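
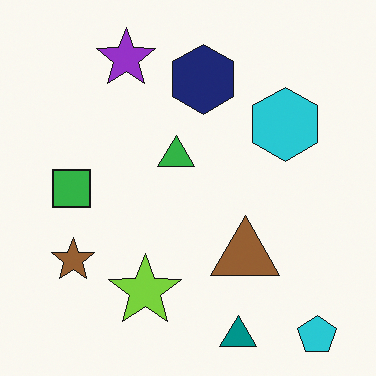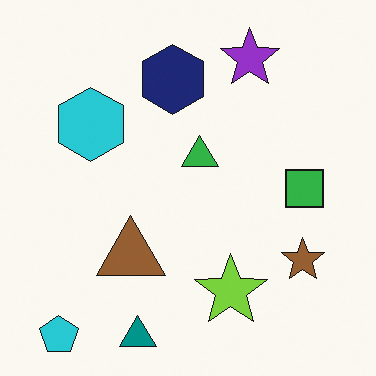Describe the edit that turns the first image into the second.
Flipped horizontally (left ↔ right).

The cyan pentagon is in the bottom-right of the first image and the bottom-left of the second — shapes on opposite sides of the vertical midline have swapped in a mirror flip.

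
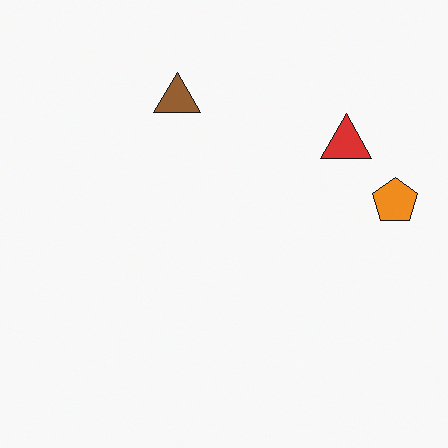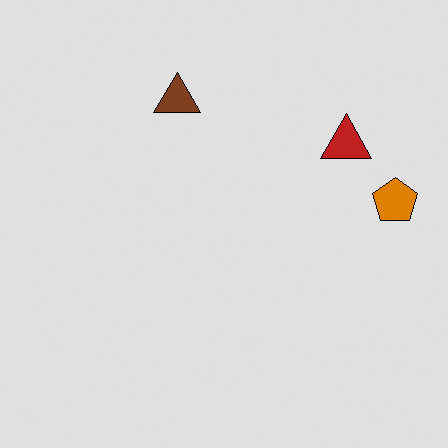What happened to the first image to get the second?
It was moderately posterized.

Each flat color has snapped to a coarser quantized level — most visibly, the near-white background has dropped to a flat grey.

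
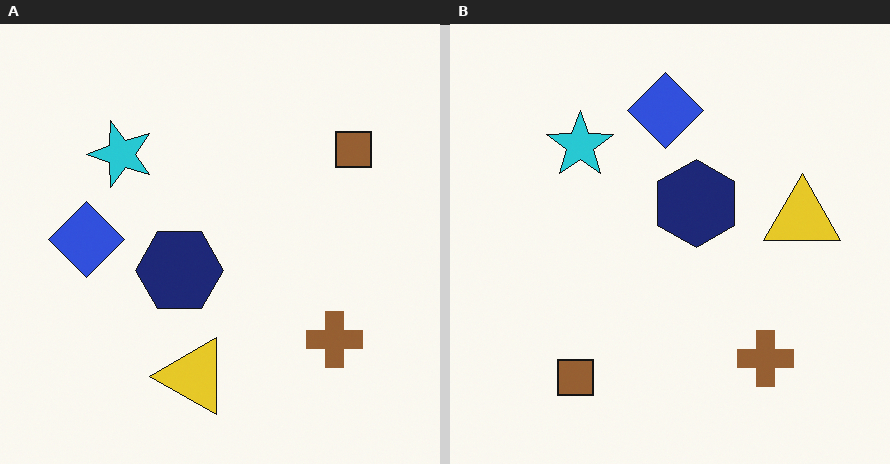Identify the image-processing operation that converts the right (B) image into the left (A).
Transposed (reflected across the top-left ↔ bottom-right diagonal).

Shapes have swapped their row and column positions — what was in the top-right is now in the bottom-left — a diagonal reflection.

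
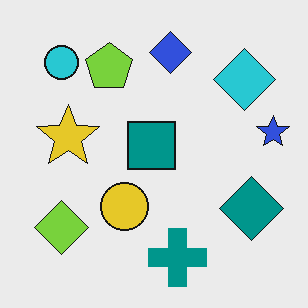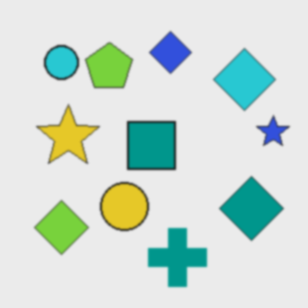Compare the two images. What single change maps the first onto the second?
Lightly blurred.

Shape edges and outlines are uniformly softened across the whole image.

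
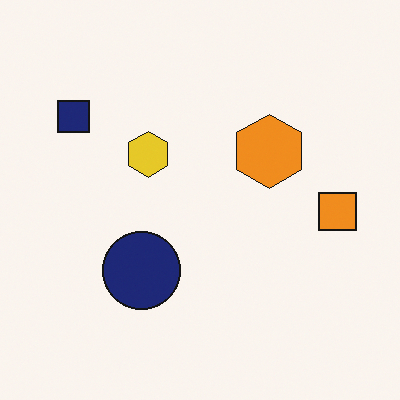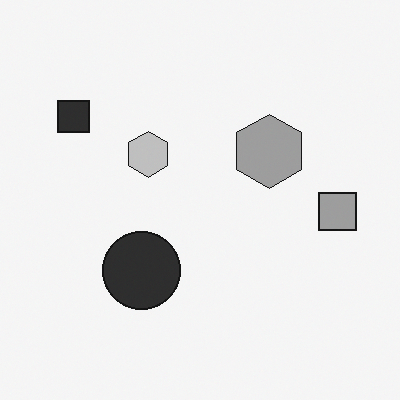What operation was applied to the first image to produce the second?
The transformation is: converted to grayscale.

All color is removed — every shape is now a shade of grey.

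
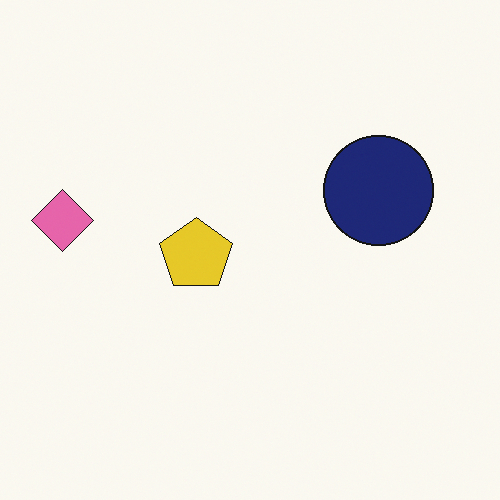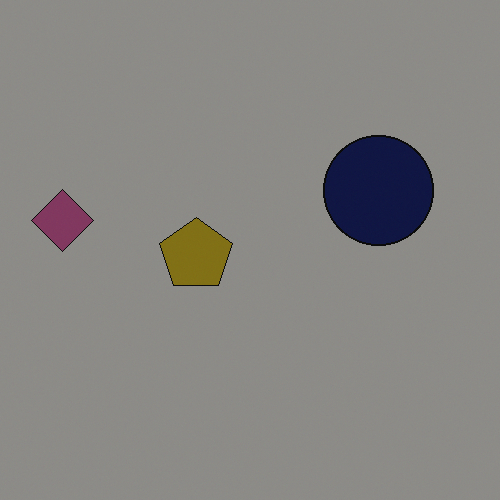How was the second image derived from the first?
Substantially darkened.

Every pixel — background and shapes alike — is uniformly darkened.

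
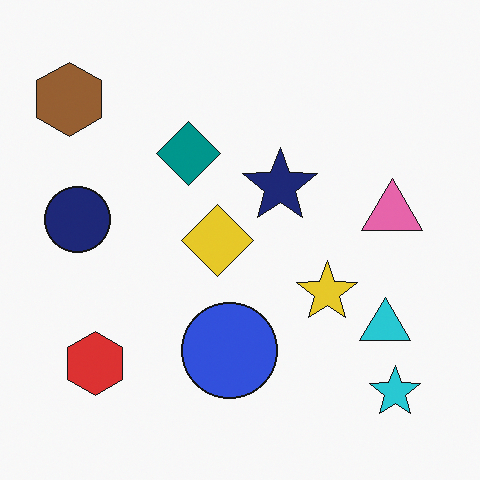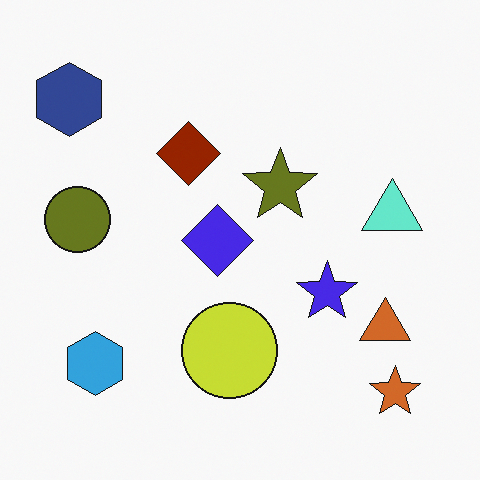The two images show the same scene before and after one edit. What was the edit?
This is the original image hue-shifted through roughly half the color wheel.

Every shape's color has rotated by the same amount around the hue wheel — a uniform hue shift.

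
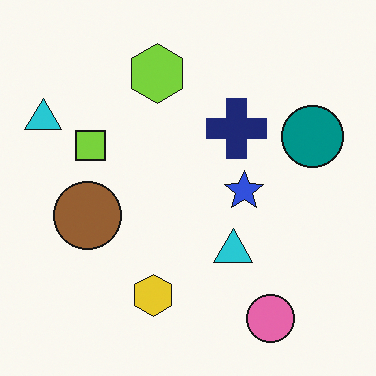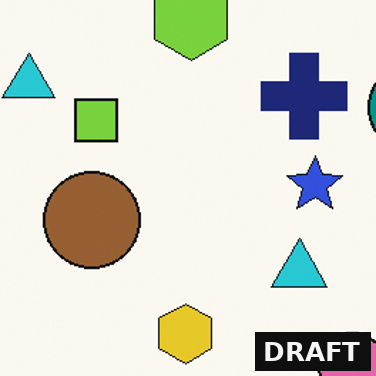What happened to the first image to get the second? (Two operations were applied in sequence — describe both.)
The image was cropped slightly and scaled back up, then watermarked with the text "DRAFT" in the lower-right corner.

The visible shapes are larger and the field of view is narrower; shapes near the original edges may be partly or wholly outside the frame — a crop-and-rescale. A dark label reading "DRAFT" appears in the lower-right corner.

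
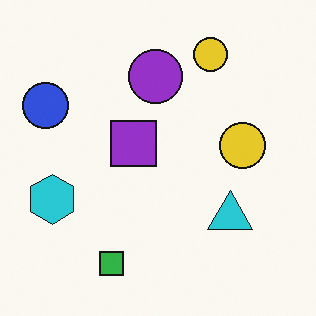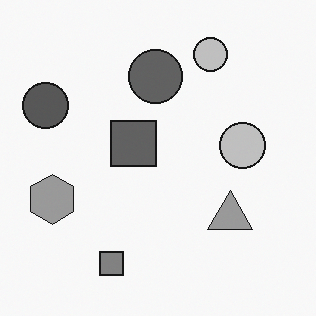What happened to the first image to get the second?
It was converted to grayscale.

All color is removed — every shape is now a shade of grey.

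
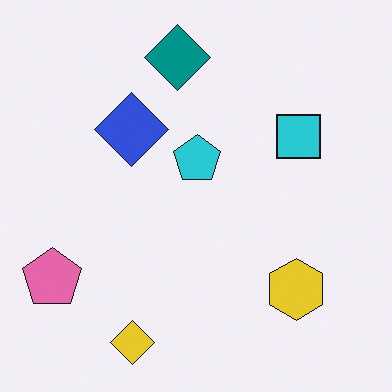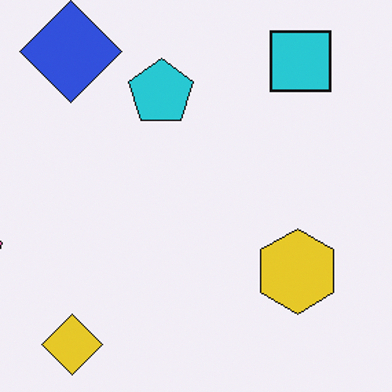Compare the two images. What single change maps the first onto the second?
The second image is the first cropped slightly and scaled back up.

The visible shapes are larger and the field of view is narrower; shapes near the original edges may be partly or wholly outside the frame — a crop-and-rescale.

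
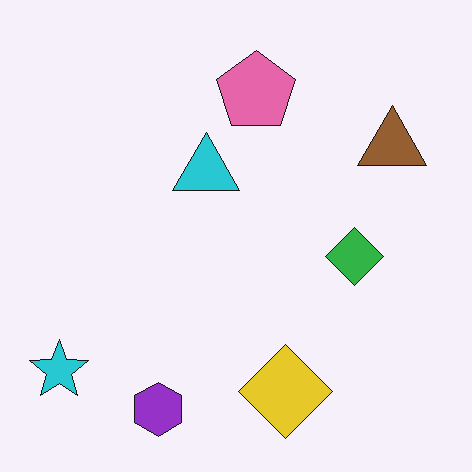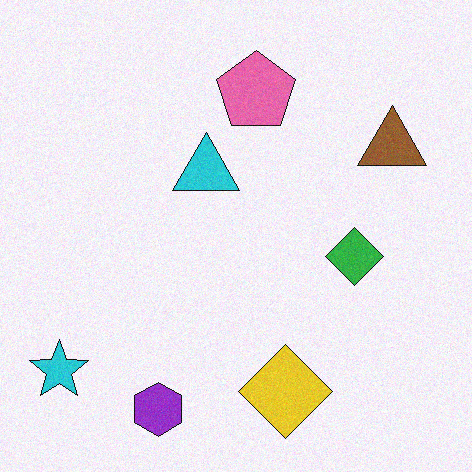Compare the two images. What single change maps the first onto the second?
The second image is the first degraded with a light layer of grain.

Random speckle covers the whole image, including the flat background.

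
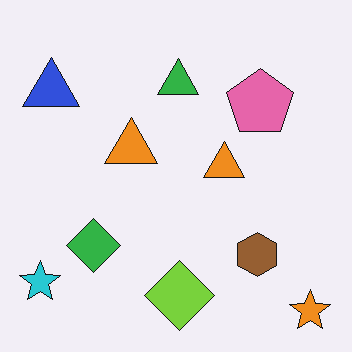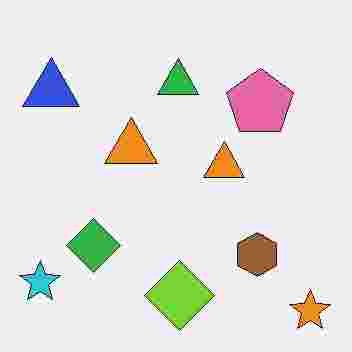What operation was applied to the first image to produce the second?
The second image is the first degraded with heavy JPEG compression.

Blocky 8×8 compression artifacts appear around shape edges and the flat background shows ringing — characteristic JPEG degradation.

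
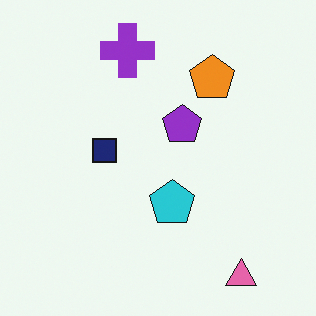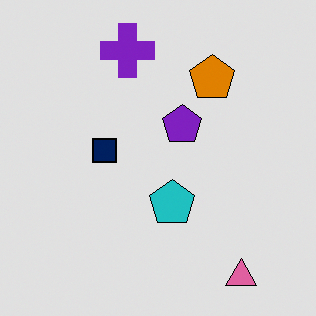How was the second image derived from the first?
The transformation is: moderately posterized.

Each flat color has snapped to a coarser quantized level — most visibly, the near-white background has dropped to a flat grey.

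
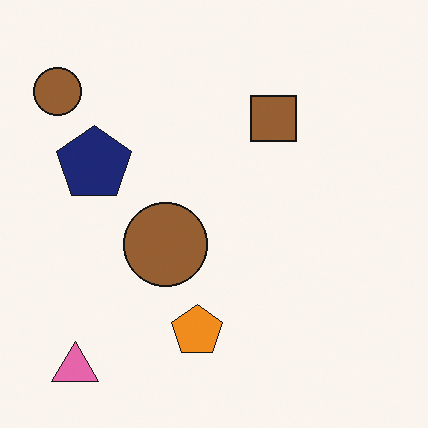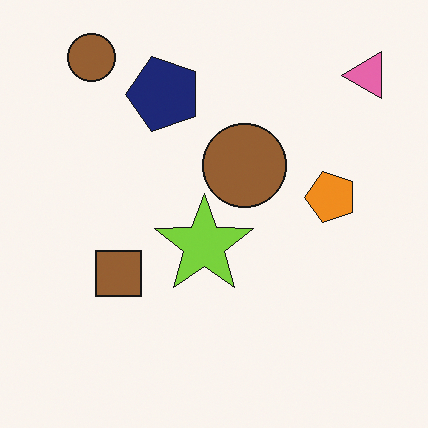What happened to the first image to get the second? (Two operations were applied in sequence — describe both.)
Transposed (reflected across the top-left ↔ bottom-right diagonal), then overlaid with an additional lime star.

Shapes have swapped their row and column positions — what was in the top-right is now in the bottom-left — a diagonal reflection. A lime star appears in the second image that is absent from the first.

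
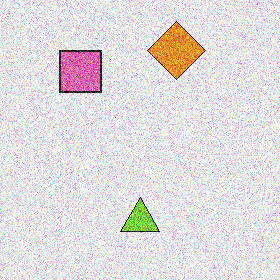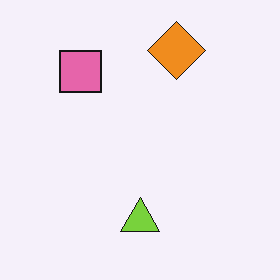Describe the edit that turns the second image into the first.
This is the original image degraded with strong gaussian noise.

Random speckle covers the whole image, including the flat background.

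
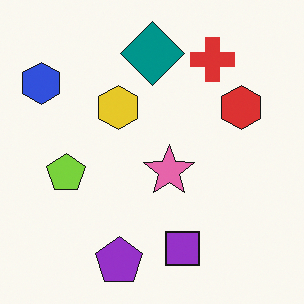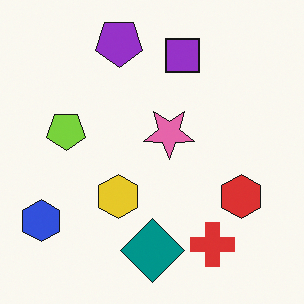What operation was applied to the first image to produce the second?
The transformation is: flipped vertically (top ↔ bottom).

The purple pentagon is in the bottom of the first image and the top of the second — shapes on opposite sides of the horizontal midline have swapped in a mirror flip.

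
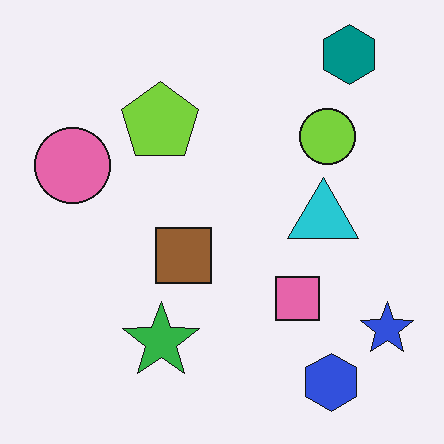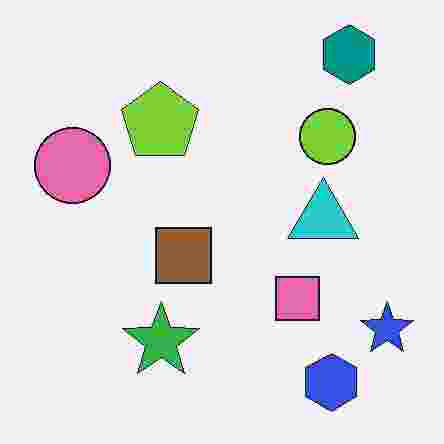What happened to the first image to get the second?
The image was degraded with heavy JPEG compression.

Blocky 8×8 compression artifacts appear around shape edges and the flat background shows ringing — characteristic JPEG degradation.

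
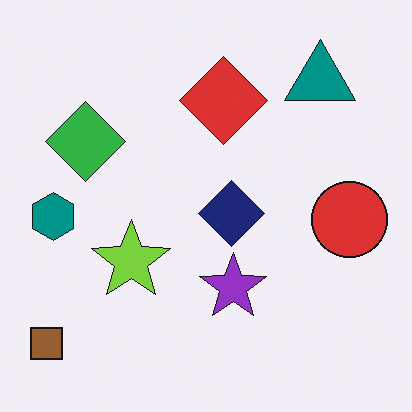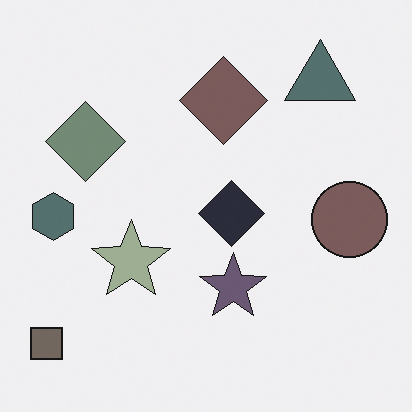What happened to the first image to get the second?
The second image is the first made much more muted (saturation change).

All colors are more muted and greyish — a global saturation change.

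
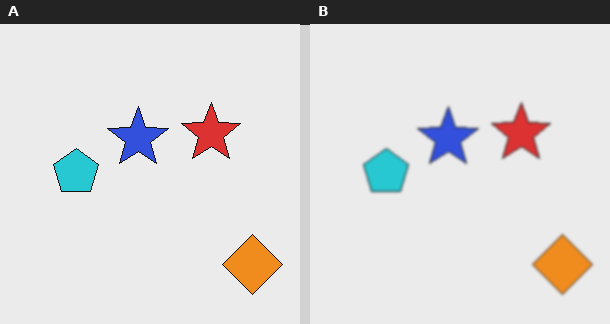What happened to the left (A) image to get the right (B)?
Given a subtle gaussian blur.

Shape edges and outlines are uniformly softened across the whole image.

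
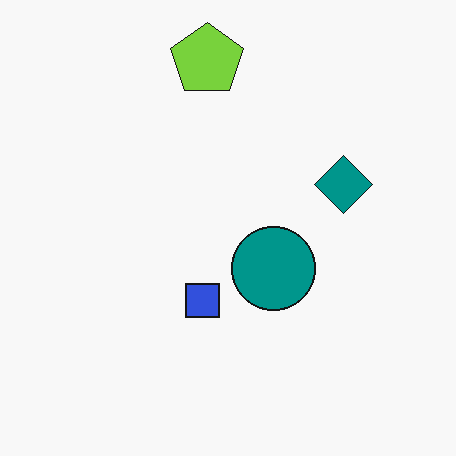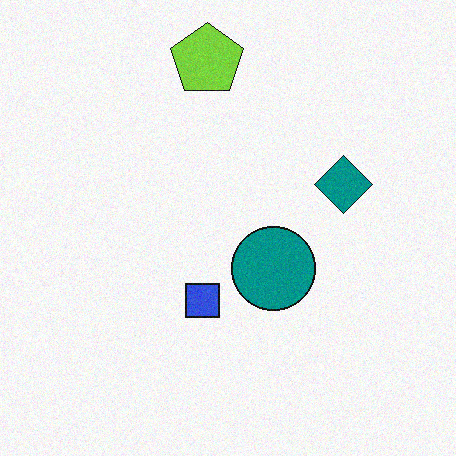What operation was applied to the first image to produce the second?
The image was degraded with light additive noise.

Random speckle covers the whole image, including the flat background.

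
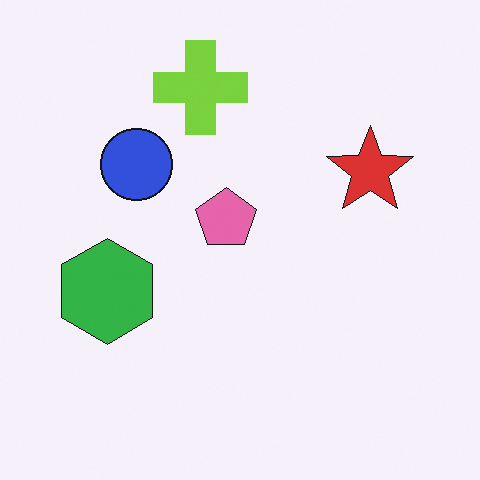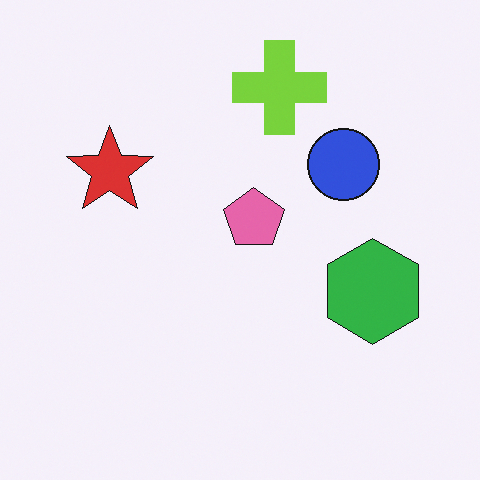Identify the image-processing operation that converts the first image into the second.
It was flipped horizontally (left ↔ right).

The green hexagon is in the left of the first image and the right of the second — shapes on opposite sides of the vertical midline have swapped in a mirror flip.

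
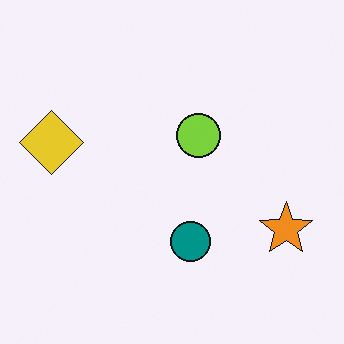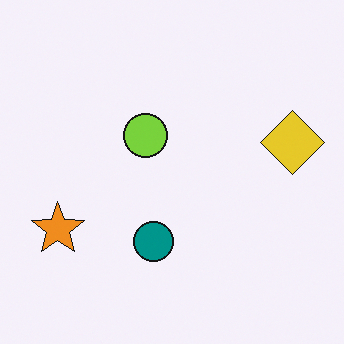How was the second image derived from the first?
This is the original image flipped horizontally (left ↔ right).

The yellow diamond is in the left of the first image and the right of the second — shapes on opposite sides of the vertical midline have swapped in a mirror flip.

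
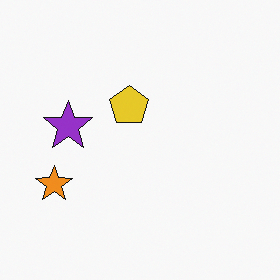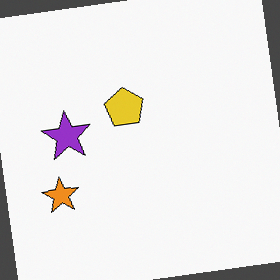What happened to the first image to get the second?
This is the original image rotated counter-clockwise by a small amount.

Every shape is tilted by the same angle and the image corners show triangular fill wedges — a whole-image rotation by a non-right angle.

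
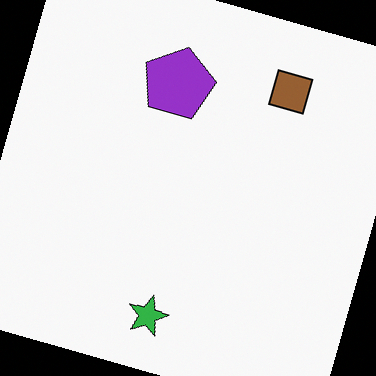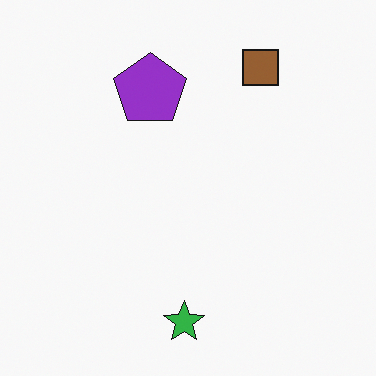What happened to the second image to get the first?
Rotated clockwise by a clearly visible amount.

Every shape is tilted by the same angle and the image corners show triangular fill wedges — a whole-image rotation by a non-right angle.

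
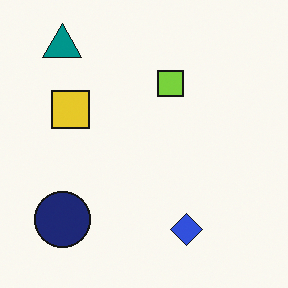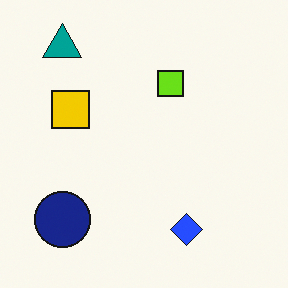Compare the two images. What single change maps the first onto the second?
The image was slightly oversaturated.

All colors are more vivid — a global saturation change.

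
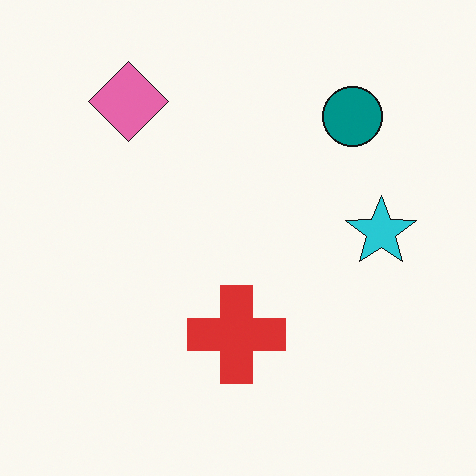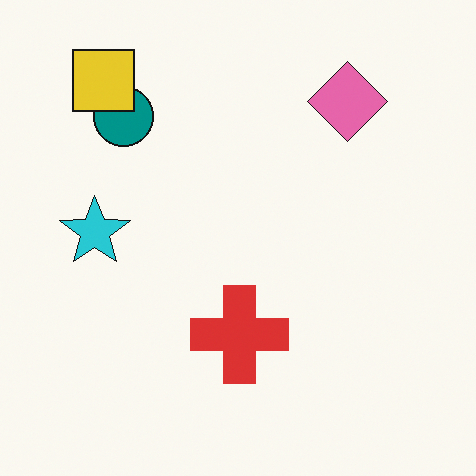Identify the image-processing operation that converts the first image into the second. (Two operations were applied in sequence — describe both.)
The second image is the first flipped horizontally (left ↔ right), then overlaid with an additional yellow square.

The cyan star is in the right of the first image and the left of the second — shapes on opposite sides of the vertical midline have swapped in a mirror flip. A yellow square appears in the second image that is absent from the first.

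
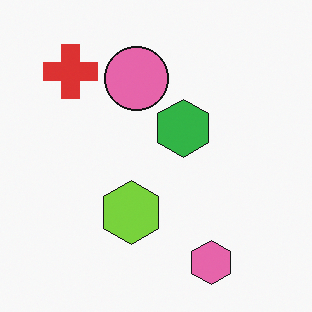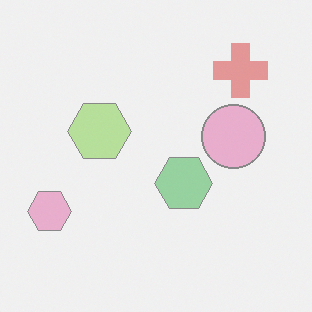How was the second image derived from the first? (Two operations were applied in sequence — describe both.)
The transformation is: given much lower contrast, then rotated 90° clockwise.

Tones are pushed toward mid-grey across the whole image — a global contrast change. The red cross sits in the top-left of the first image and the top-right of the second — consistent with a whole-image 90° clockwise rotation.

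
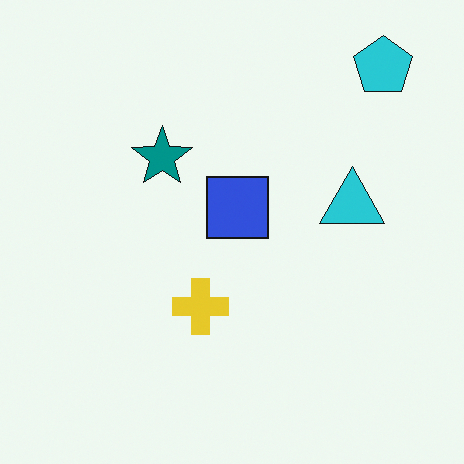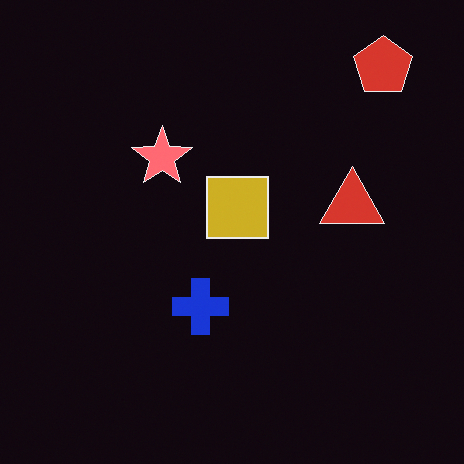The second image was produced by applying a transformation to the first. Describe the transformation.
It was color-inverted (negative).

The light background has become dark and every shape's color is its complement — a photographic negative.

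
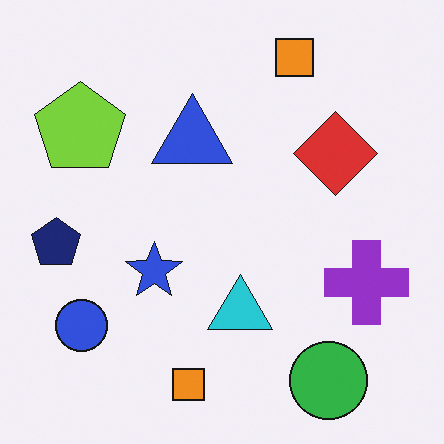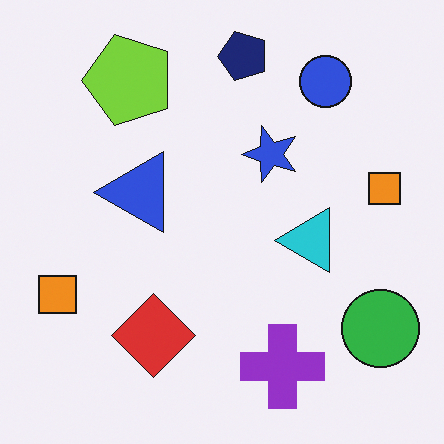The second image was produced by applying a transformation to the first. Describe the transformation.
Transposed (reflected across the top-left ↔ bottom-right diagonal).

Shapes have swapped their row and column positions — what was in the top-right is now in the bottom-left — a diagonal reflection.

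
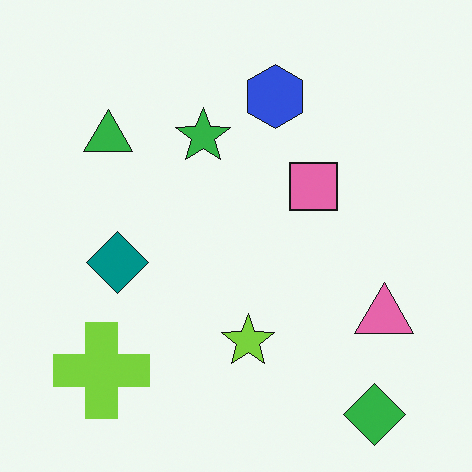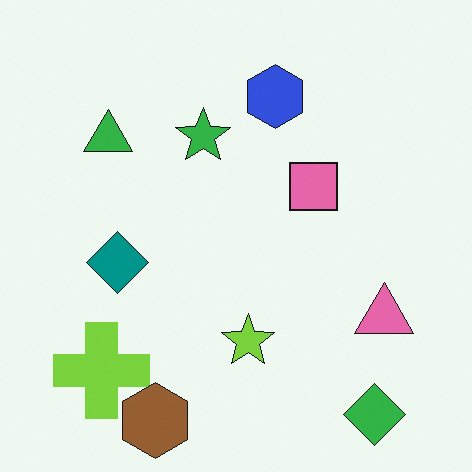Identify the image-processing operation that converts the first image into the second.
The second image is the first overlaid with an additional brown hexagon.

A brown hexagon appears in the second image that is absent from the first.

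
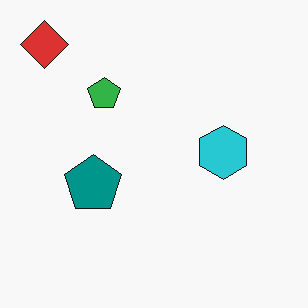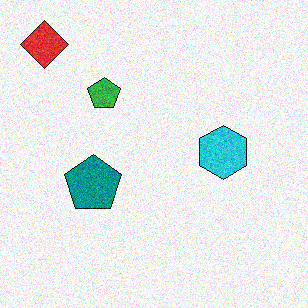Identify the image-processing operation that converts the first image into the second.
It was degraded with moderate additive noise.

Random speckle covers the whole image, including the flat background.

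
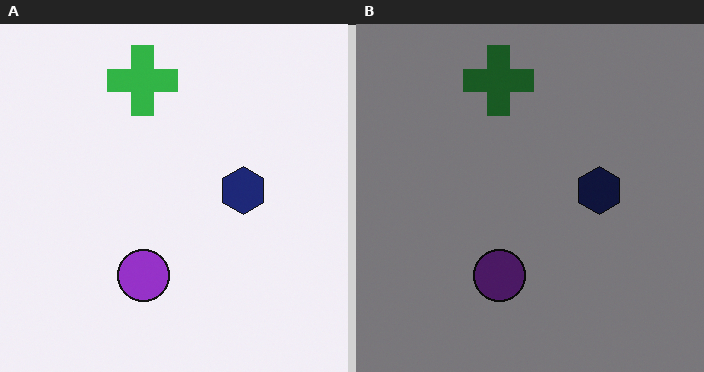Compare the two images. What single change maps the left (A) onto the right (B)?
The image was darkened a lot.

Every pixel — background and shapes alike — is uniformly darkened.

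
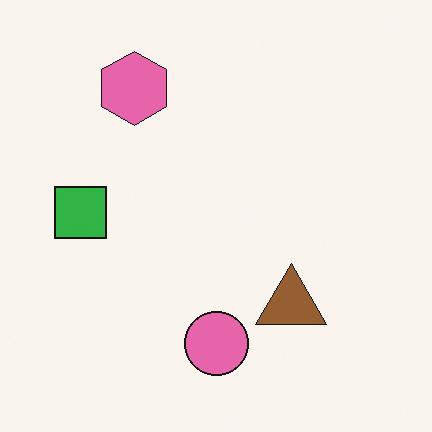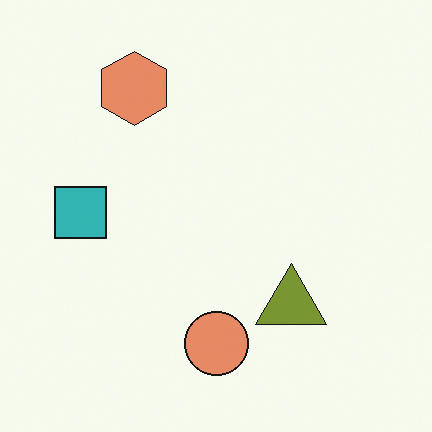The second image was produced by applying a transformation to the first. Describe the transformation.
It was hue-shifted slightly.

Every shape's color has rotated by the same amount around the hue wheel — a uniform hue shift.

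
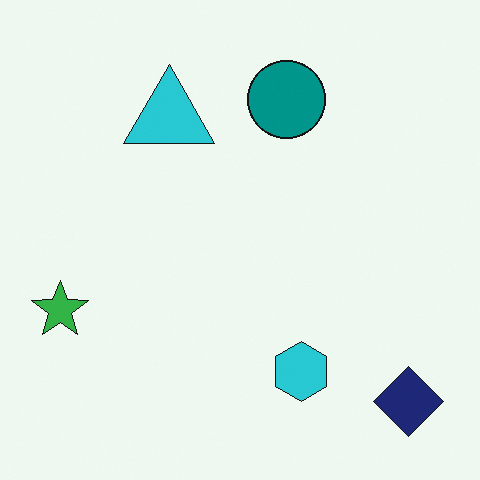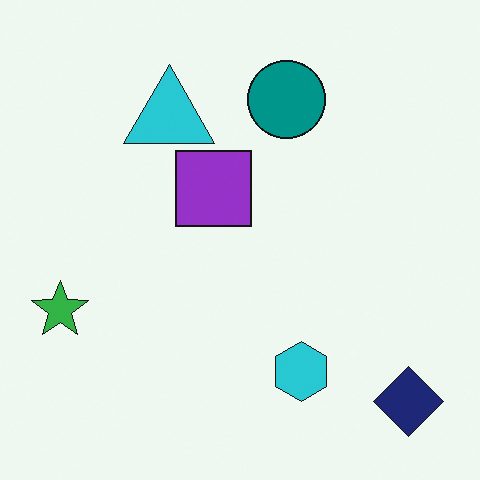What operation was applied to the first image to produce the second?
The transformation is: overlaid with an additional purple square.

A purple square appears in the second image that is absent from the first.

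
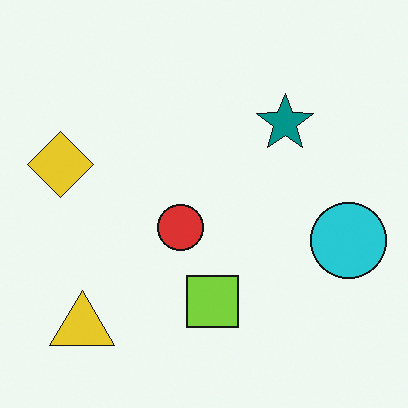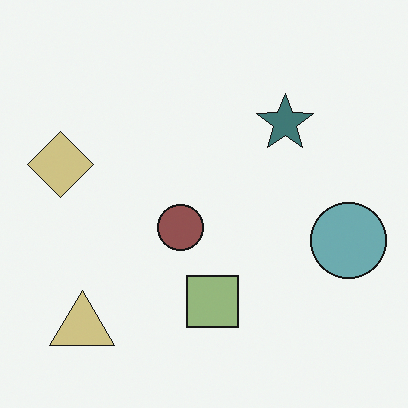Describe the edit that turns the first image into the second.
The transformation is: made much more muted (saturation change).

All colors are more muted and greyish — a global saturation change.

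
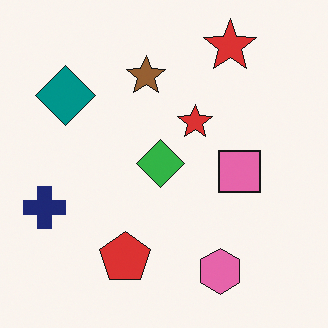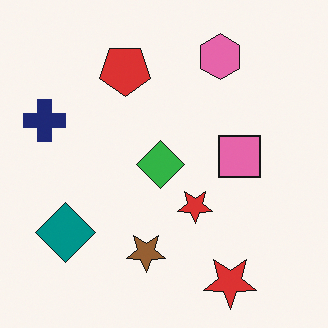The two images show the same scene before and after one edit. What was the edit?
It was flipped vertically (top ↔ bottom).

The pink hexagon is in the bottom-right of the first image and the top-right of the second — shapes on opposite sides of the horizontal midline have swapped in a mirror flip.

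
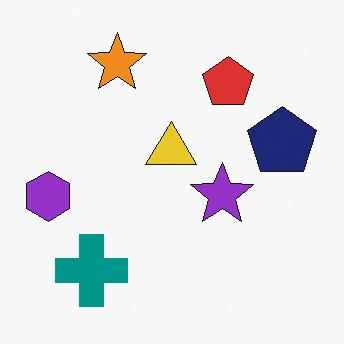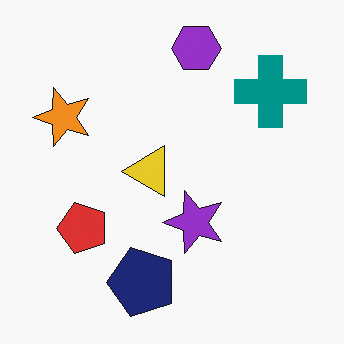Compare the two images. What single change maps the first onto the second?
It was transposed (reflected across the top-left ↔ bottom-right diagonal).

Shapes have swapped their row and column positions — what was in the top-right is now in the bottom-left — a diagonal reflection.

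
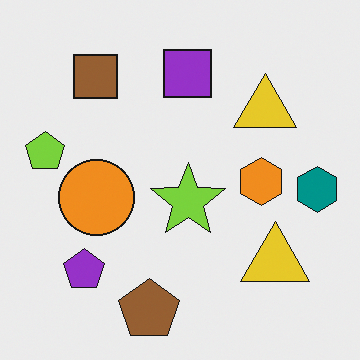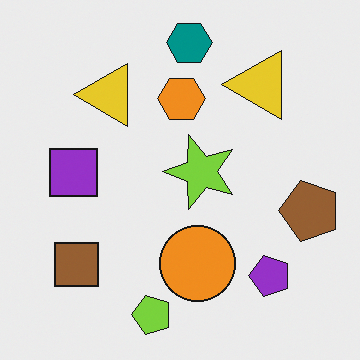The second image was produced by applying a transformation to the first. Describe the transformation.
It was rotated 90° counter-clockwise.

The lime pentagon sits in the left of the first image and the bottom of the second — consistent with a whole-image 90° counter-clockwise rotation.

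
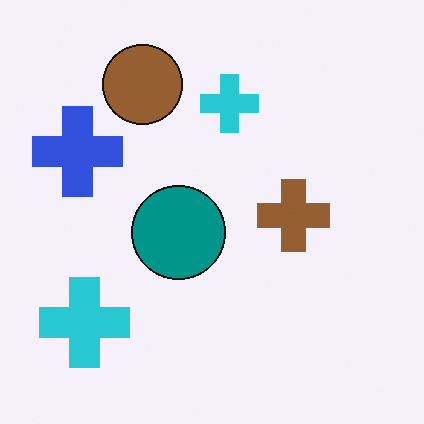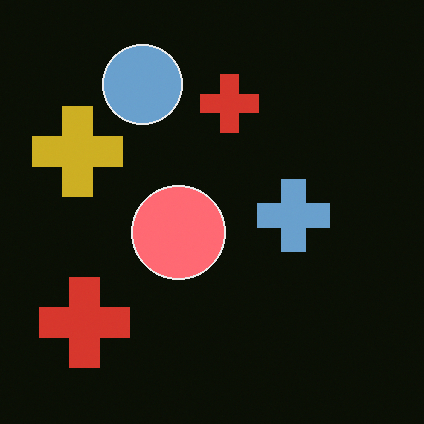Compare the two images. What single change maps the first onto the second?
It was color-inverted (negative).

The light background has become dark and every shape's color is its complement — a photographic negative.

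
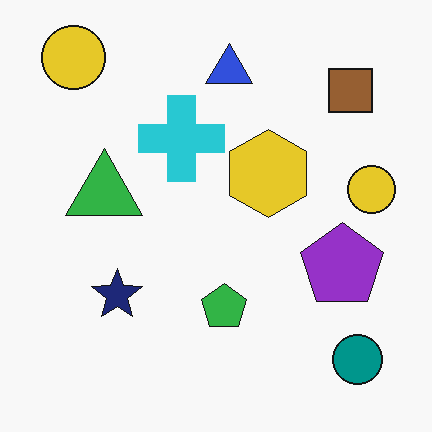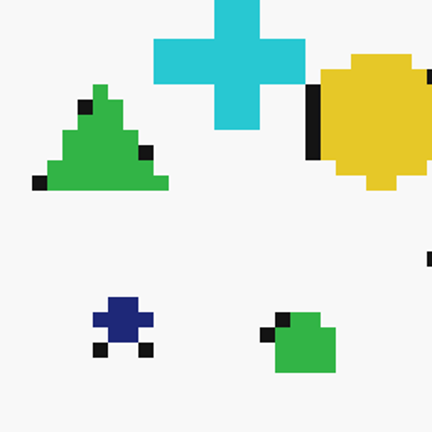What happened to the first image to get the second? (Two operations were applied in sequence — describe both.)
This is the original image heavily pixelated into large blocks, then cropped to a noticeably smaller region and rescaled.

Shapes are reduced to large square blocks; fine edges and outlines are lost — a downscale-then-upscale (mosaic) effect. The visible shapes are larger and the field of view is narrower; shapes near the original edges may be partly or wholly outside the frame — a crop-and-rescale.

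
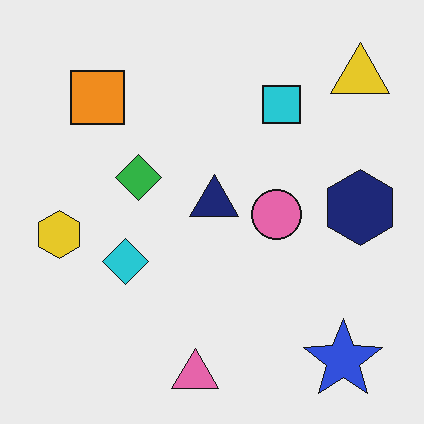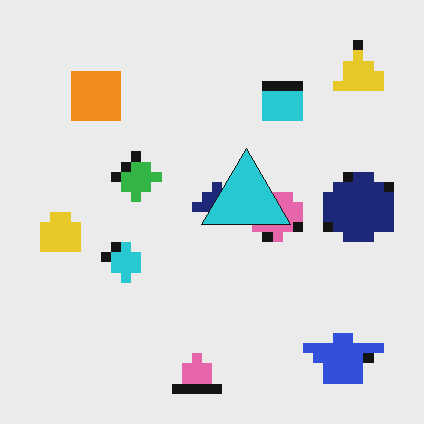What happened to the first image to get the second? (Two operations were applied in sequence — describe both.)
It was coarsely pixelated, then overlaid with an additional cyan triangle.

Shapes are reduced to large square blocks; fine edges and outlines are lost — a downscale-then-upscale (mosaic) effect. A cyan triangle appears in the second image that is absent from the first.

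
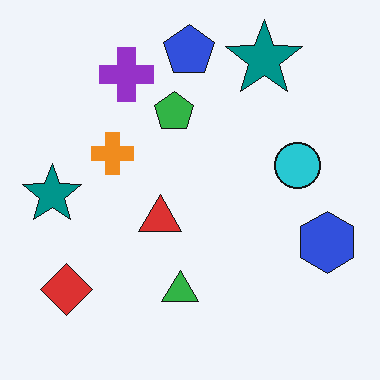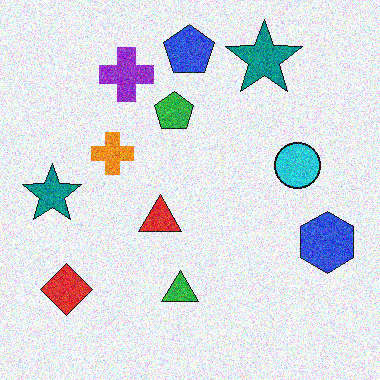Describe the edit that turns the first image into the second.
It was degraded with visible gaussian noise.

Random speckle covers the whole image, including the flat background.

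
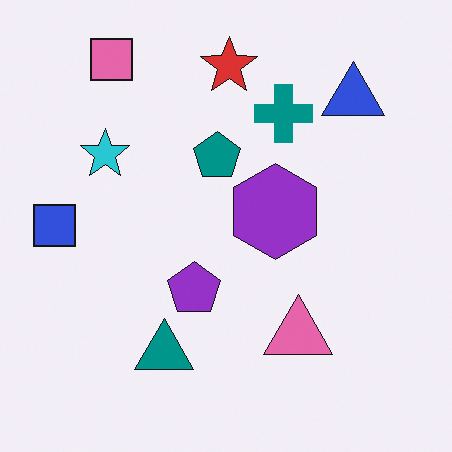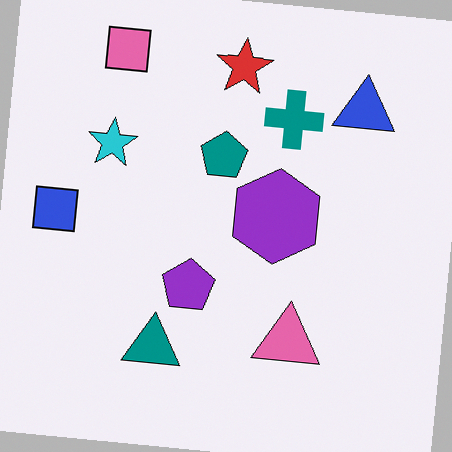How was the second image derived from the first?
The transformation is: rotated clockwise by a small amount.

Every shape is tilted by the same angle and the image corners show triangular fill wedges — a whole-image rotation by a non-right angle.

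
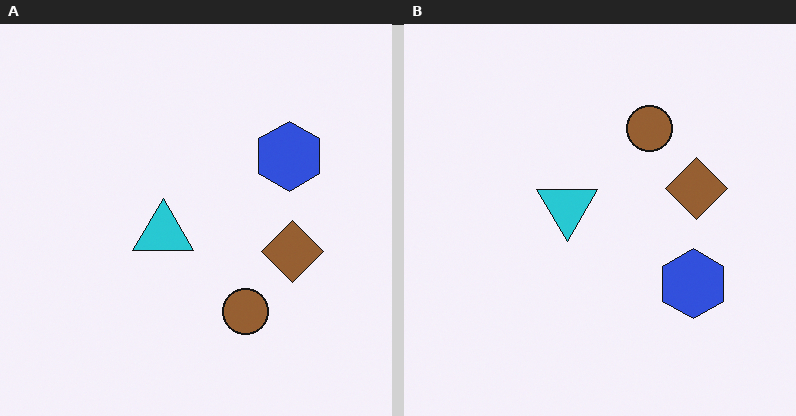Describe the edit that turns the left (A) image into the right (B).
The image was flipped vertically (top ↔ bottom).

The brown circle is in the bottom of the left (A) image and the top of the right (B) — shapes on opposite sides of the horizontal midline have swapped in a mirror flip.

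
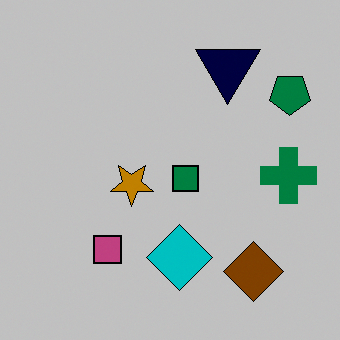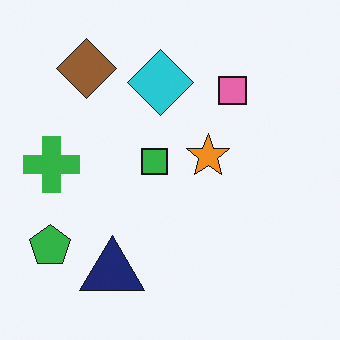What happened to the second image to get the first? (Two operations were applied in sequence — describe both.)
The image was rotated 180°, then aggressively posterized.

The green pentagon sits in the bottom-left of the second image and the top-right of the first — consistent with a whole-image 180° rotation. Each flat color has snapped to a coarser quantized level — most visibly, the near-white background has dropped to a flat grey.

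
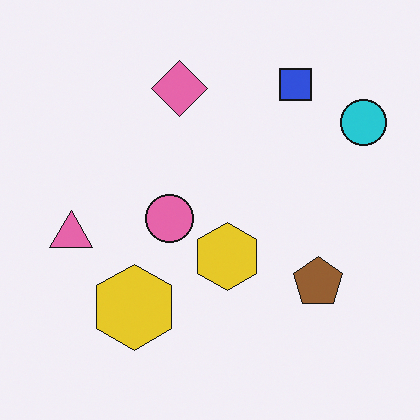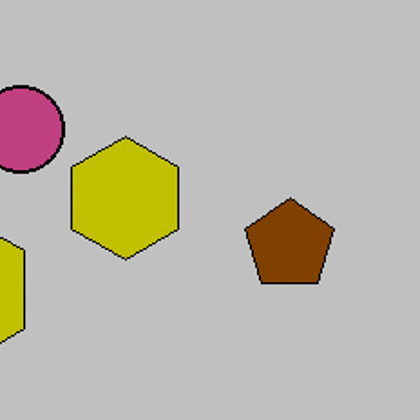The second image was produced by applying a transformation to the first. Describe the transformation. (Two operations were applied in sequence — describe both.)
Aggressively posterized, then cropped to a noticeably smaller region and rescaled.

Each flat color has snapped to a coarser quantized level — most visibly, the near-white background has dropped to a flat grey. The visible shapes are larger and the field of view is narrower; shapes near the original edges may be partly or wholly outside the frame — a crop-and-rescale.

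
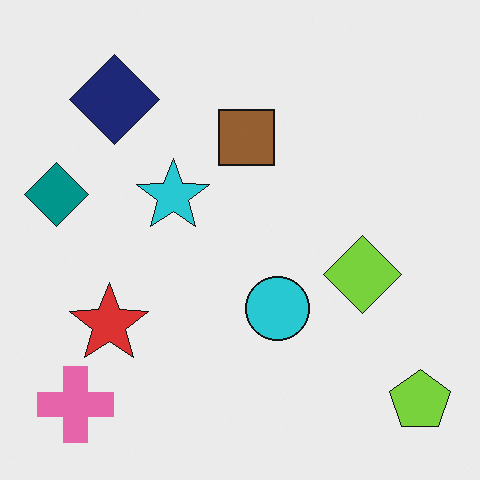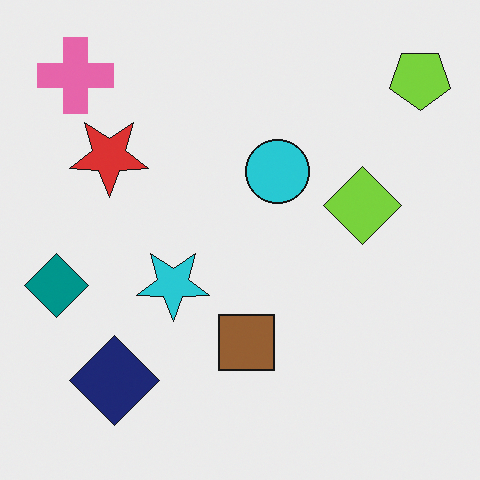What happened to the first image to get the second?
It was flipped vertically (top ↔ bottom).

The pink cross is in the bottom-left of the first image and the top-left of the second — shapes on opposite sides of the horizontal midline have swapped in a mirror flip.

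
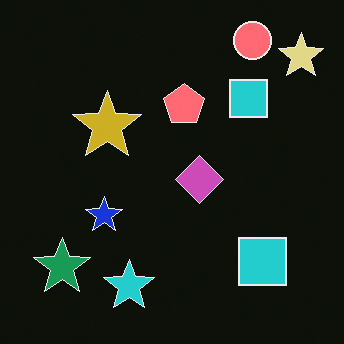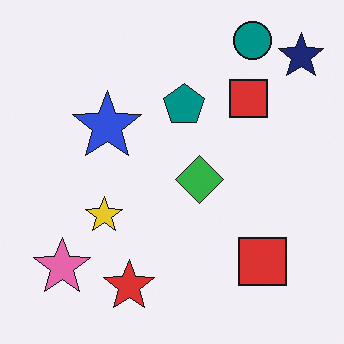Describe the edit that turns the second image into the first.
Color-inverted (negative).

The light background has become dark and every shape's color is its complement — a photographic negative.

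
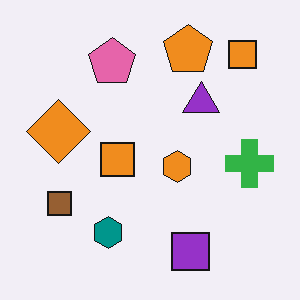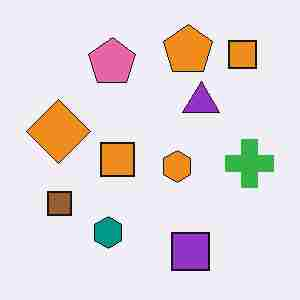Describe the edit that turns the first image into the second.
This is the original image heavily JPEG-compressed with obvious blocking artifacts.

Blocky 8×8 compression artifacts appear around shape edges and the flat background shows ringing — characteristic JPEG degradation.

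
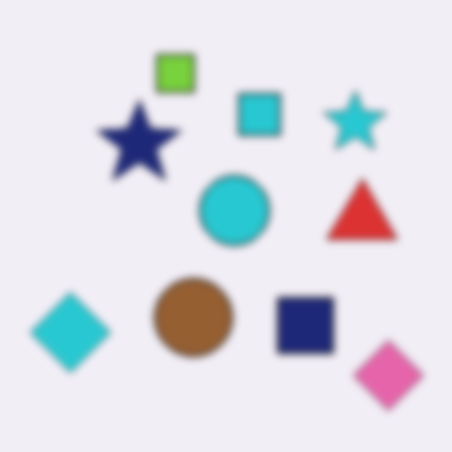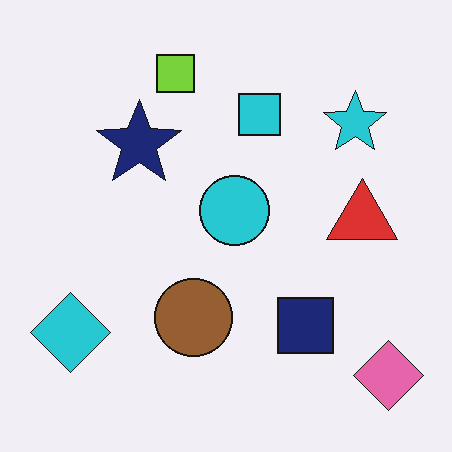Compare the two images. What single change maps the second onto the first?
The image was moderately blurred.

Shape edges and outlines are uniformly softened across the whole image.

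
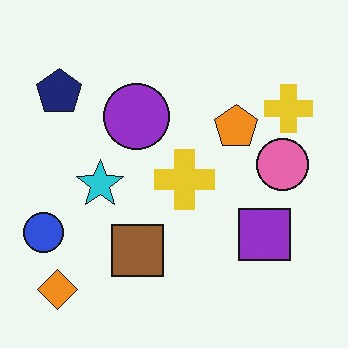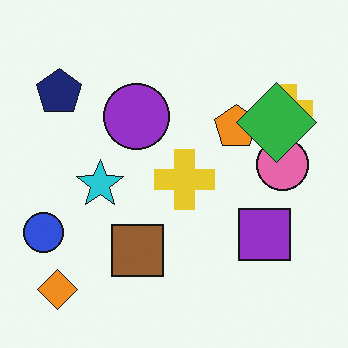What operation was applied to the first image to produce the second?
Overlaid with an additional green diamond.

A green diamond appears in the second image that is absent from the first.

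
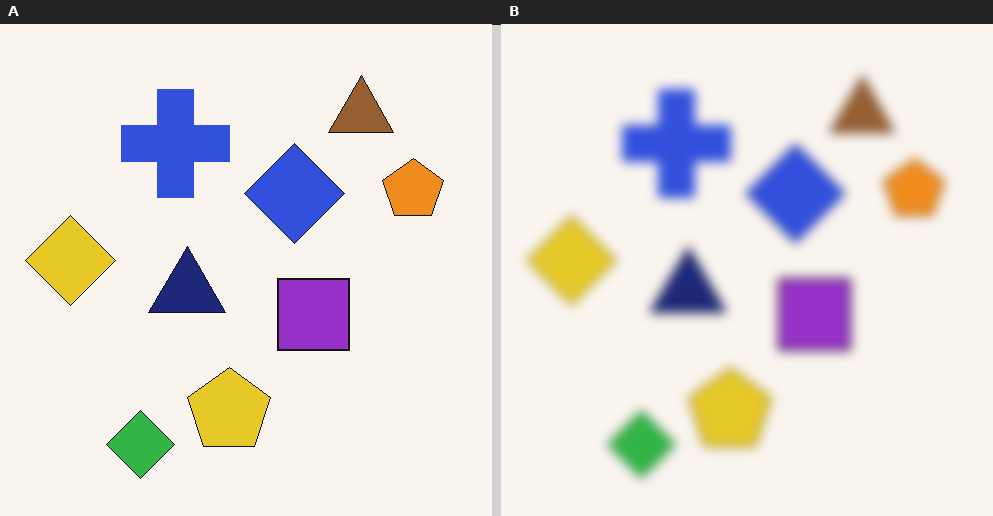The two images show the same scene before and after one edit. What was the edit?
The image was strongly gaussian-blurred.

Shape edges and outlines are uniformly softened across the whole image.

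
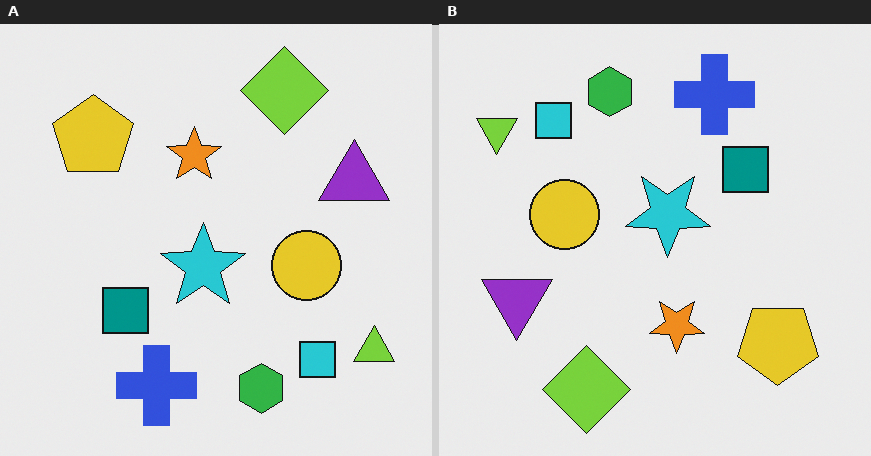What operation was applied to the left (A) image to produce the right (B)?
This is the original image rotated 180°.

The lime triangle sits in the bottom-right of the left (A) image and the top-left of the right (B) — consistent with a whole-image 180° rotation.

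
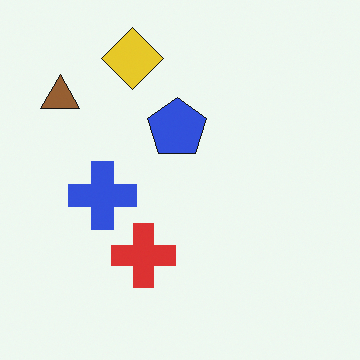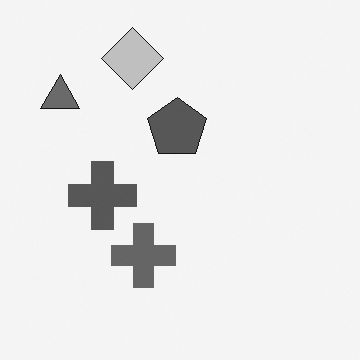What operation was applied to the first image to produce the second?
The transformation is: converted to grayscale.

All color is removed — every shape is now a shade of grey.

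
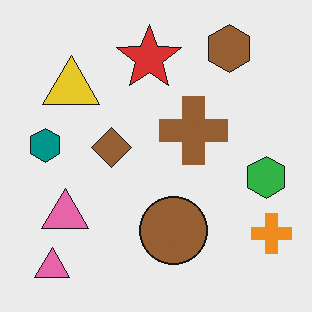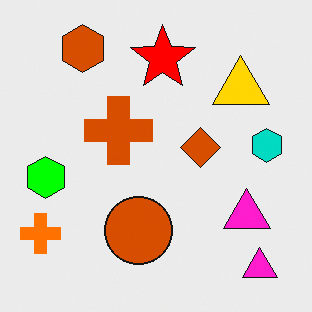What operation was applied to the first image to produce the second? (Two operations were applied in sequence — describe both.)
It was made much more vivid (saturation change), then flipped horizontally (left ↔ right).

All colors are more vivid — a global saturation change. The orange cross is in the bottom-right of the first image and the bottom-left of the second — shapes on opposite sides of the vertical midline have swapped in a mirror flip.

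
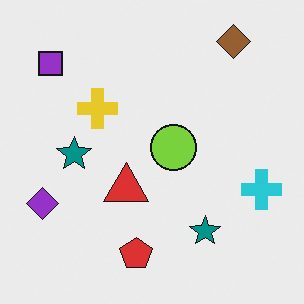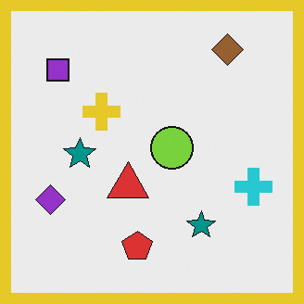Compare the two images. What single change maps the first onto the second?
This is the original image framed with a yellow border.

A solid yellow frame runs around the edge of the second image, with the content slightly shrunk inside it.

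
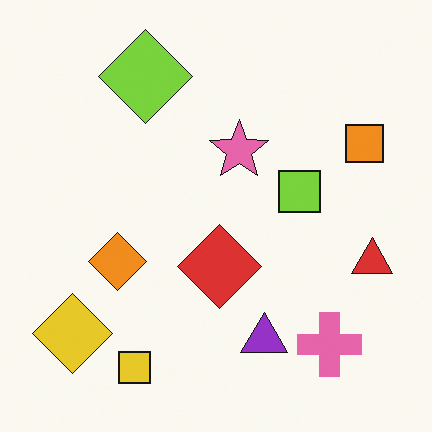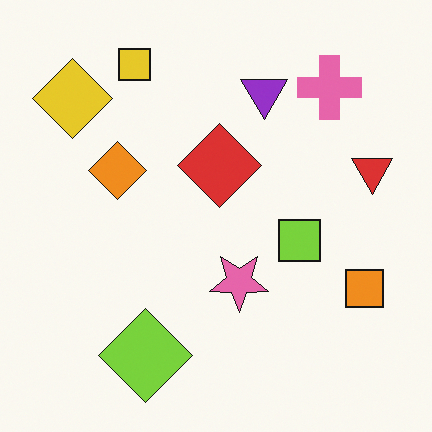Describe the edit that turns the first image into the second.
The transformation is: flipped vertically (top ↔ bottom).

The yellow square is in the bottom-left of the first image and the top-left of the second — shapes on opposite sides of the horizontal midline have swapped in a mirror flip.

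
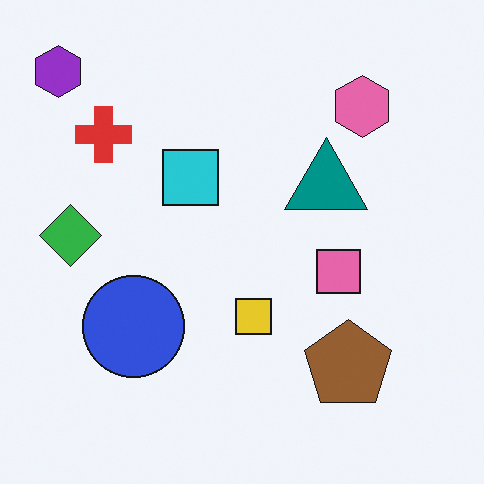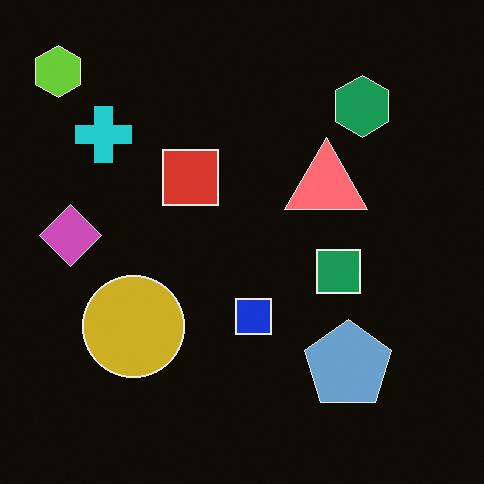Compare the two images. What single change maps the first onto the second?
The second image is the first color-inverted (negative).

The light background has become dark and every shape's color is its complement — a photographic negative.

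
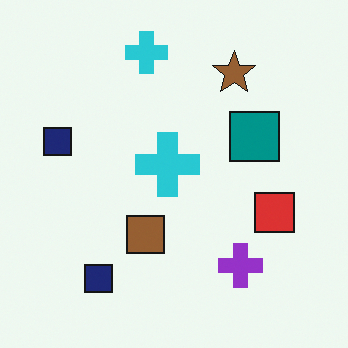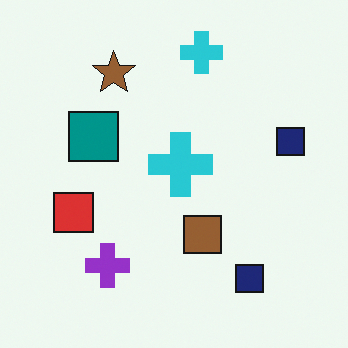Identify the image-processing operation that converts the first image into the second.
It was flipped horizontally (left ↔ right).

The red square is in the right of the first image and the left of the second — shapes on opposite sides of the vertical midline have swapped in a mirror flip.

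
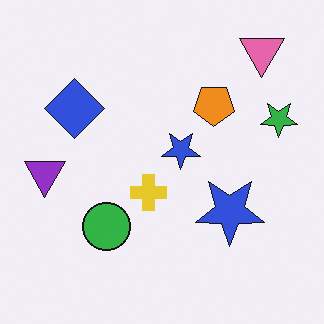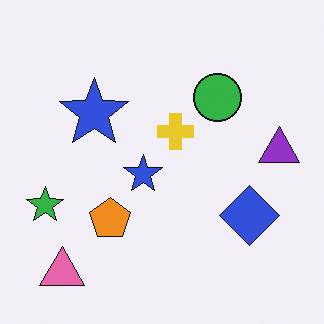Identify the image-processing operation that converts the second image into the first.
Rotated 180°.

The pink triangle sits in the bottom-left of the second image and the top-right of the first — consistent with a whole-image 180° rotation.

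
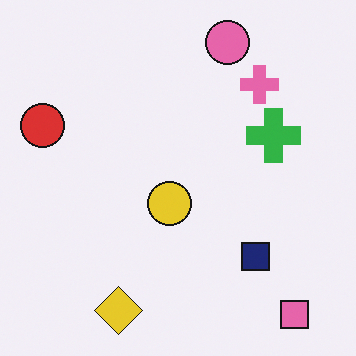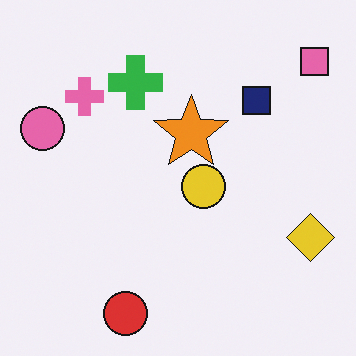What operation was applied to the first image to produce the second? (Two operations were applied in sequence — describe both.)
Rotated 90° counter-clockwise, then overlaid with an additional orange star.

The pink square sits in the bottom-right of the first image and the top-right of the second — consistent with a whole-image 90° counter-clockwise rotation. An orange star appears in the second image that is absent from the first.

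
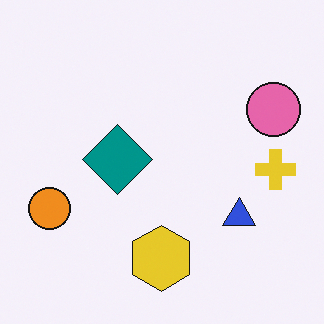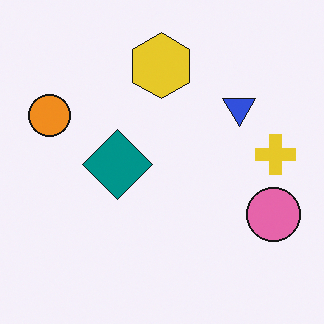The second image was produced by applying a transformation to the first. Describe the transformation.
The second image is the first flipped vertically (top ↔ bottom).

The yellow hexagon is in the bottom of the first image and the top of the second — shapes on opposite sides of the horizontal midline have swapped in a mirror flip.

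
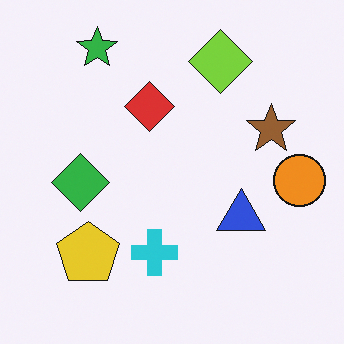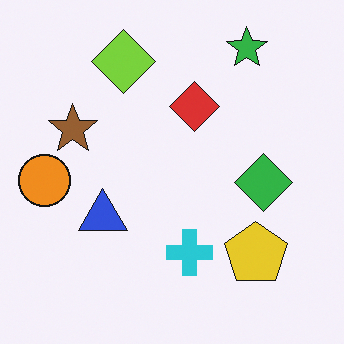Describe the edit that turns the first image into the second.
The second image is the first flipped horizontally (left ↔ right).

The orange circle is in the right of the first image and the left of the second — shapes on opposite sides of the vertical midline have swapped in a mirror flip.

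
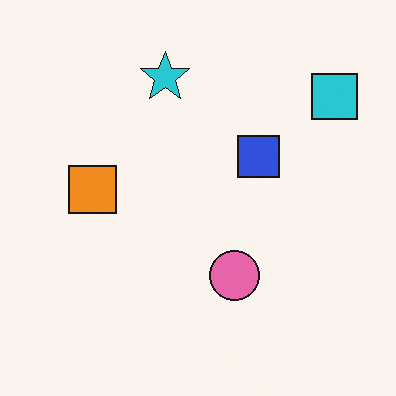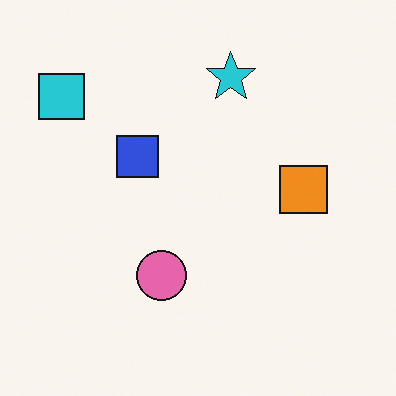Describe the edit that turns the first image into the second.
The image was flipped horizontally (left ↔ right).

The cyan square is in the top-right of the first image and the top-left of the second — shapes on opposite sides of the vertical midline have swapped in a mirror flip.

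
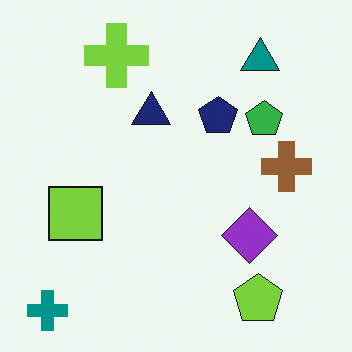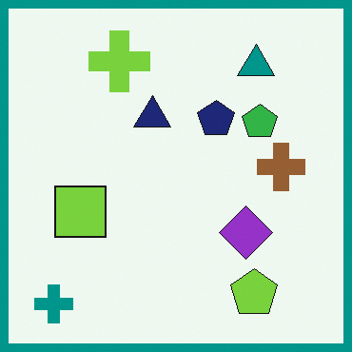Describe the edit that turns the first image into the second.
The transformation is: framed with a teal border.

A solid teal frame runs around the edge of the second image, with the content slightly shrunk inside it.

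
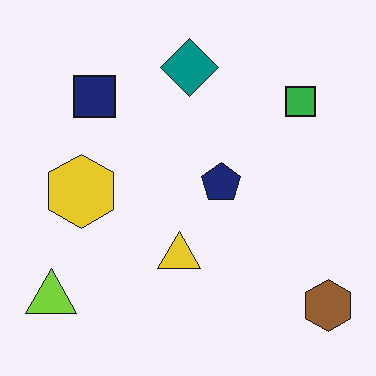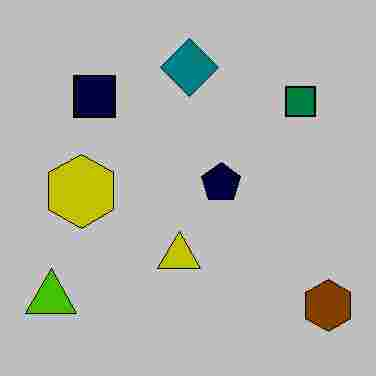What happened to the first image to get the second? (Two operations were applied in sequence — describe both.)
It was heavily posterized to just a handful of flat colors, then heavily JPEG-compressed with obvious blocking artifacts.

Each flat color has snapped to a coarser quantized level — most visibly, the near-white background has dropped to a flat grey. Blocky 8×8 compression artifacts appear around shape edges and the flat background shows ringing — characteristic JPEG degradation.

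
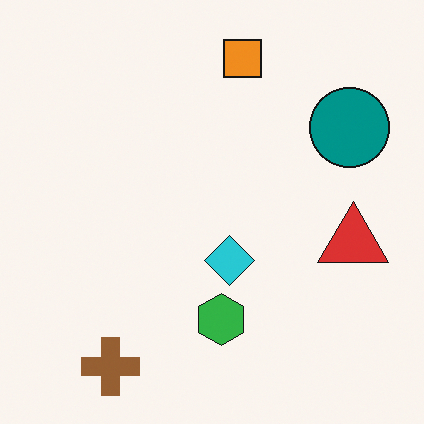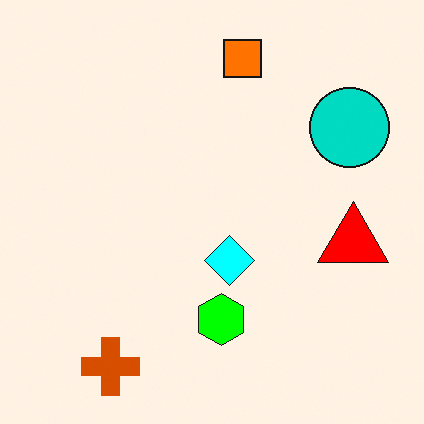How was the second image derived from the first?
The image was heavily oversaturated.

All colors are more vivid — a global saturation change.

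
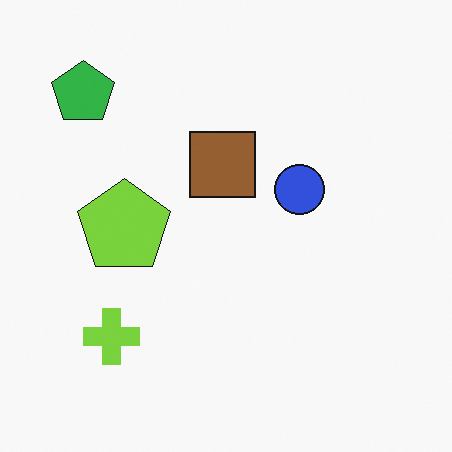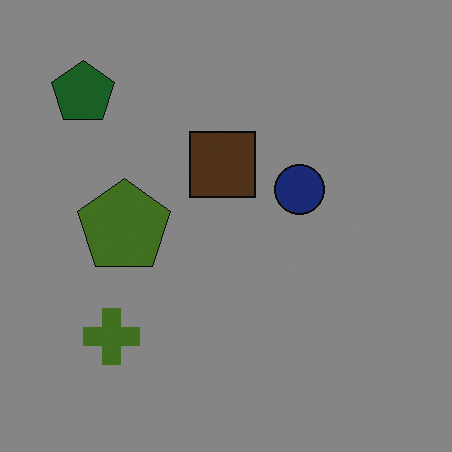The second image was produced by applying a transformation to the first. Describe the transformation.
Darkened a lot.

Every pixel — background and shapes alike — is uniformly darkened.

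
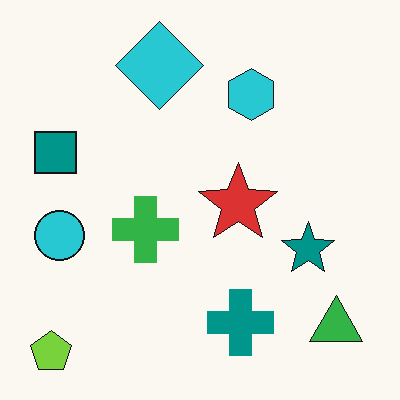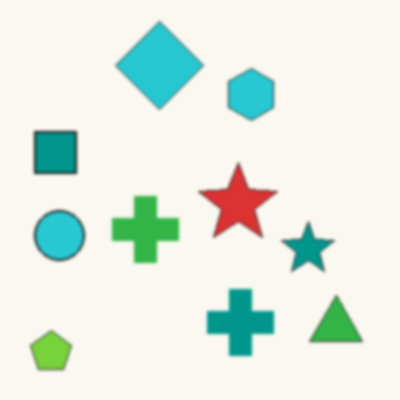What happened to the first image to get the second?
It was slightly softened.

Shape edges and outlines are uniformly softened across the whole image.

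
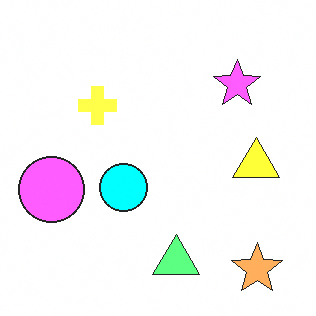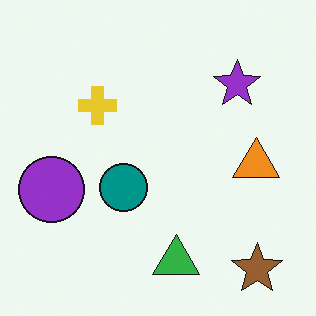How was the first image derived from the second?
This is the original image substantially brightened.

Every pixel — background and shapes alike — is uniformly brightened.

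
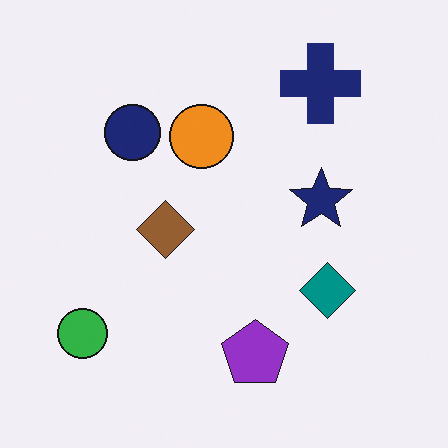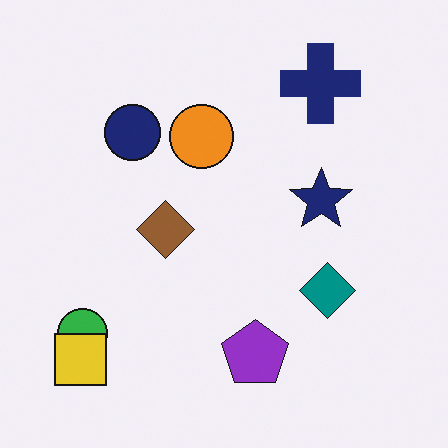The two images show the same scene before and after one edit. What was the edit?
The transformation is: overlaid with an additional yellow square.

A yellow square appears in the second image that is absent from the first.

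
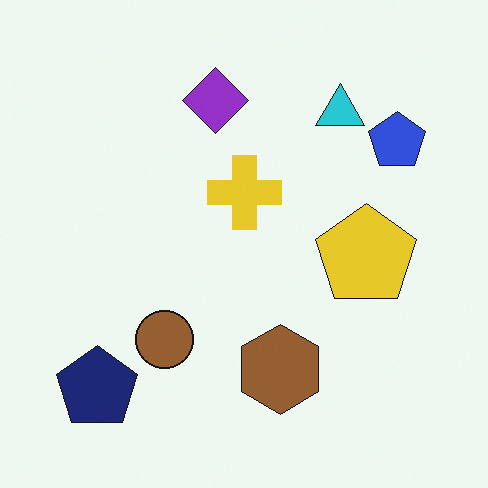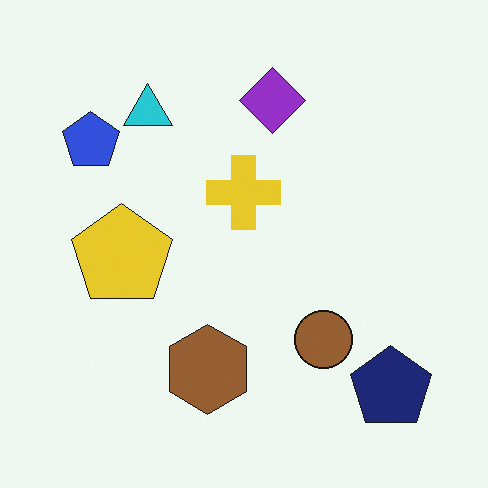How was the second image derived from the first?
Flipped horizontally (left ↔ right).

The blue pentagon is in the top-right of the first image and the top-left of the second — shapes on opposite sides of the vertical midline have swapped in a mirror flip.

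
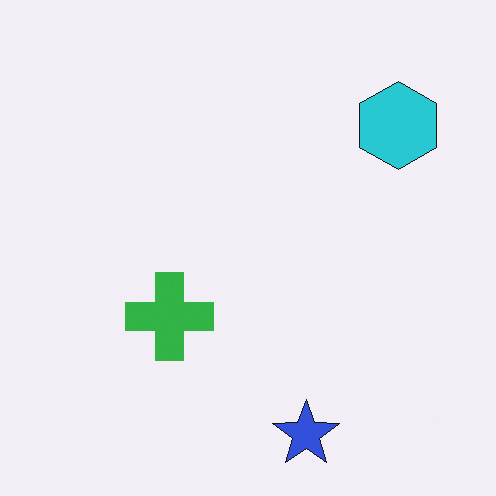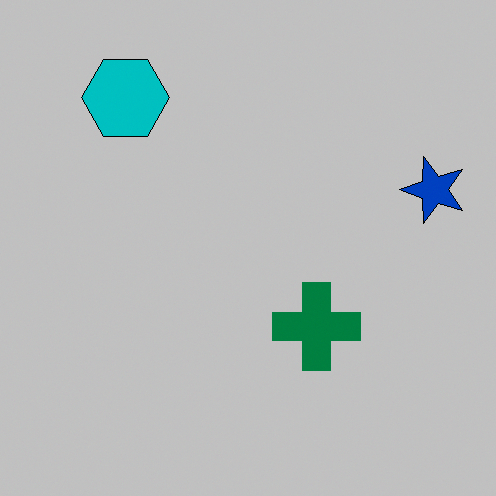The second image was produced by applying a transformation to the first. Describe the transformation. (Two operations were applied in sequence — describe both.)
The image was rotated 90° counter-clockwise, then aggressively posterized.

The blue star sits in the bottom of the first image and the right of the second — consistent with a whole-image 90° counter-clockwise rotation. Each flat color has snapped to a coarser quantized level — most visibly, the near-white background has dropped to a flat grey.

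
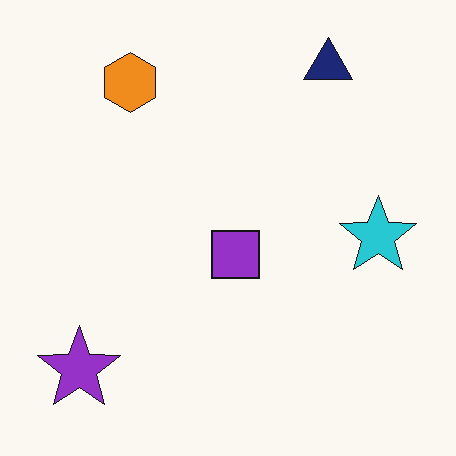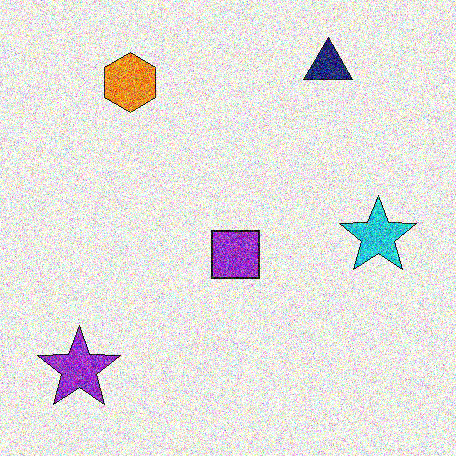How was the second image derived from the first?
Degraded with a thick layer of grain.

Random speckle covers the whole image, including the flat background.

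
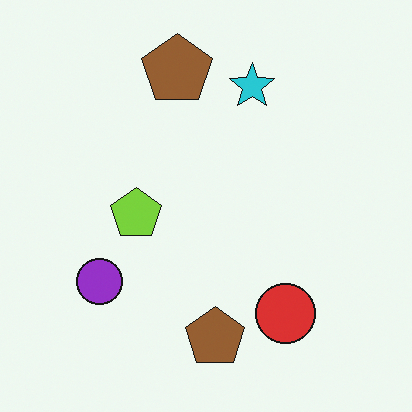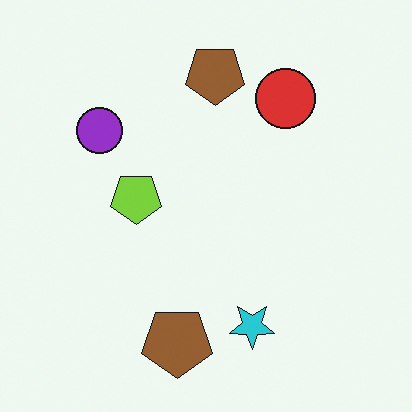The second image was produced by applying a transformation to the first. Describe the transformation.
The second image is the first flipped vertically (top ↔ bottom).

The cyan star is in the top of the first image and the bottom of the second — shapes on opposite sides of the horizontal midline have swapped in a mirror flip.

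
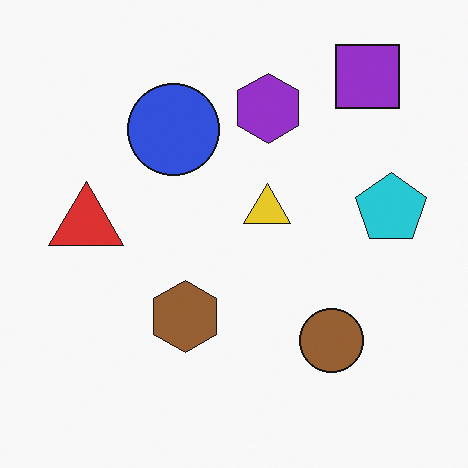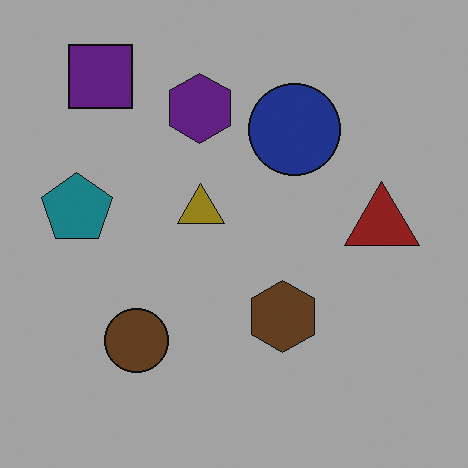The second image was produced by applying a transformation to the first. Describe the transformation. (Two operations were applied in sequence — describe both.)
The second image is the first flipped horizontally (left ↔ right), then darkened a lot.

The cyan pentagon is in the right of the first image and the left of the second — shapes on opposite sides of the vertical midline have swapped in a mirror flip. Every pixel — background and shapes alike — is uniformly darkened.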